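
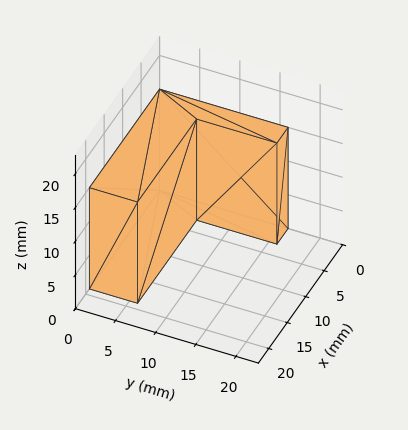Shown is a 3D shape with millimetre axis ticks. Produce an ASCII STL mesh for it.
Reading the render: the shape is an L-shaped prism: outer 19 × 16 mm, arm thicknesses ≈ 6 mm (horizontal) and 3 mm (vertical), extruded 15 mm in z (dimensions read to the nearest mm from the axis ticks). For the STL, each face is triangulated and given an outward normal.

solid part
  facet normal 0.0000 0.0000 -1.0000
    outer loop
      vertex 19.00 6.00 0.00
      vertex 19.00 0.00 0.00
      vertex 0.00 0.00 0.00
    endloop
  endfacet
  facet normal 0.0000 0.0000 -1.0000
    outer loop
      vertex 3.00 6.00 0.00
      vertex 19.00 6.00 0.00
      vertex 0.00 0.00 0.00
    endloop
  endfacet
  facet normal 0.0000 0.0000 -1.0000
    outer loop
      vertex 3.00 16.00 0.00
      vertex 3.00 6.00 0.00
      vertex 0.00 0.00 0.00
    endloop
  endfacet
  facet normal 0.0000 0.0000 -1.0000
    outer loop
      vertex 0.00 16.00 0.00
      vertex 3.00 16.00 0.00
      vertex 0.00 0.00 0.00
    endloop
  endfacet
  facet normal 0.0000 0.0000 1.0000
    outer loop
      vertex 0.00 0.00 15.00
      vertex 19.00 0.00 15.00
      vertex 19.00 6.00 15.00
    endloop
  endfacet
  facet normal 0.0000 0.0000 1.0000
    outer loop
      vertex 0.00 0.00 15.00
      vertex 19.00 6.00 15.00
      vertex 3.00 6.00 15.00
    endloop
  endfacet
  facet normal 0.0000 0.0000 1.0000
    outer loop
      vertex 0.00 0.00 15.00
      vertex 3.00 6.00 15.00
      vertex 3.00 16.00 15.00
    endloop
  endfacet
  facet normal 0.0000 0.0000 1.0000
    outer loop
      vertex 0.00 0.00 15.00
      vertex 3.00 16.00 15.00
      vertex 0.00 16.00 15.00
    endloop
  endfacet
  facet normal 0.0000 -1.0000 0.0000
    outer loop
      vertex 0.00 0.00 0.00
      vertex 19.00 0.00 0.00
      vertex 19.00 0.00 15.00
    endloop
  endfacet
  facet normal 0.0000 -1.0000 0.0000
    outer loop
      vertex 0.00 0.00 0.00
      vertex 19.00 0.00 15.00
      vertex 0.00 0.00 15.00
    endloop
  endfacet
  facet normal 1.0000 0.0000 0.0000
    outer loop
      vertex 19.00 0.00 0.00
      vertex 19.00 6.00 0.00
      vertex 19.00 6.00 15.00
    endloop
  endfacet
  facet normal 1.0000 0.0000 0.0000
    outer loop
      vertex 19.00 0.00 0.00
      vertex 19.00 6.00 15.00
      vertex 19.00 0.00 15.00
    endloop
  endfacet
  facet normal 0.0000 1.0000 0.0000
    outer loop
      vertex 19.00 6.00 0.00
      vertex 3.00 6.00 0.00
      vertex 3.00 6.00 15.00
    endloop
  endfacet
  facet normal 0.0000 1.0000 0.0000
    outer loop
      vertex 19.00 6.00 0.00
      vertex 3.00 6.00 15.00
      vertex 19.00 6.00 15.00
    endloop
  endfacet
  facet normal 1.0000 0.0000 0.0000
    outer loop
      vertex 3.00 6.00 0.00
      vertex 3.00 16.00 0.00
      vertex 3.00 16.00 15.00
    endloop
  endfacet
  facet normal 1.0000 0.0000 0.0000
    outer loop
      vertex 3.00 6.00 0.00
      vertex 3.00 16.00 15.00
      vertex 3.00 6.00 15.00
    endloop
  endfacet
  facet normal 0.0000 1.0000 0.0000
    outer loop
      vertex 3.00 16.00 0.00
      vertex 0.00 16.00 0.00
      vertex 0.00 16.00 15.00
    endloop
  endfacet
  facet normal 0.0000 1.0000 0.0000
    outer loop
      vertex 3.00 16.00 0.00
      vertex 0.00 16.00 15.00
      vertex 3.00 16.00 15.00
    endloop
  endfacet
  facet normal -1.0000 0.0000 0.0000
    outer loop
      vertex 0.00 16.00 0.00
      vertex 0.00 0.00 0.00
      vertex 0.00 0.00 15.00
    endloop
  endfacet
  facet normal -1.0000 0.0000 0.0000
    outer loop
      vertex 0.00 16.00 0.00
      vertex 0.00 0.00 15.00
      vertex 0.00 16.00 15.00
    endloop
  endfacet
endsolid part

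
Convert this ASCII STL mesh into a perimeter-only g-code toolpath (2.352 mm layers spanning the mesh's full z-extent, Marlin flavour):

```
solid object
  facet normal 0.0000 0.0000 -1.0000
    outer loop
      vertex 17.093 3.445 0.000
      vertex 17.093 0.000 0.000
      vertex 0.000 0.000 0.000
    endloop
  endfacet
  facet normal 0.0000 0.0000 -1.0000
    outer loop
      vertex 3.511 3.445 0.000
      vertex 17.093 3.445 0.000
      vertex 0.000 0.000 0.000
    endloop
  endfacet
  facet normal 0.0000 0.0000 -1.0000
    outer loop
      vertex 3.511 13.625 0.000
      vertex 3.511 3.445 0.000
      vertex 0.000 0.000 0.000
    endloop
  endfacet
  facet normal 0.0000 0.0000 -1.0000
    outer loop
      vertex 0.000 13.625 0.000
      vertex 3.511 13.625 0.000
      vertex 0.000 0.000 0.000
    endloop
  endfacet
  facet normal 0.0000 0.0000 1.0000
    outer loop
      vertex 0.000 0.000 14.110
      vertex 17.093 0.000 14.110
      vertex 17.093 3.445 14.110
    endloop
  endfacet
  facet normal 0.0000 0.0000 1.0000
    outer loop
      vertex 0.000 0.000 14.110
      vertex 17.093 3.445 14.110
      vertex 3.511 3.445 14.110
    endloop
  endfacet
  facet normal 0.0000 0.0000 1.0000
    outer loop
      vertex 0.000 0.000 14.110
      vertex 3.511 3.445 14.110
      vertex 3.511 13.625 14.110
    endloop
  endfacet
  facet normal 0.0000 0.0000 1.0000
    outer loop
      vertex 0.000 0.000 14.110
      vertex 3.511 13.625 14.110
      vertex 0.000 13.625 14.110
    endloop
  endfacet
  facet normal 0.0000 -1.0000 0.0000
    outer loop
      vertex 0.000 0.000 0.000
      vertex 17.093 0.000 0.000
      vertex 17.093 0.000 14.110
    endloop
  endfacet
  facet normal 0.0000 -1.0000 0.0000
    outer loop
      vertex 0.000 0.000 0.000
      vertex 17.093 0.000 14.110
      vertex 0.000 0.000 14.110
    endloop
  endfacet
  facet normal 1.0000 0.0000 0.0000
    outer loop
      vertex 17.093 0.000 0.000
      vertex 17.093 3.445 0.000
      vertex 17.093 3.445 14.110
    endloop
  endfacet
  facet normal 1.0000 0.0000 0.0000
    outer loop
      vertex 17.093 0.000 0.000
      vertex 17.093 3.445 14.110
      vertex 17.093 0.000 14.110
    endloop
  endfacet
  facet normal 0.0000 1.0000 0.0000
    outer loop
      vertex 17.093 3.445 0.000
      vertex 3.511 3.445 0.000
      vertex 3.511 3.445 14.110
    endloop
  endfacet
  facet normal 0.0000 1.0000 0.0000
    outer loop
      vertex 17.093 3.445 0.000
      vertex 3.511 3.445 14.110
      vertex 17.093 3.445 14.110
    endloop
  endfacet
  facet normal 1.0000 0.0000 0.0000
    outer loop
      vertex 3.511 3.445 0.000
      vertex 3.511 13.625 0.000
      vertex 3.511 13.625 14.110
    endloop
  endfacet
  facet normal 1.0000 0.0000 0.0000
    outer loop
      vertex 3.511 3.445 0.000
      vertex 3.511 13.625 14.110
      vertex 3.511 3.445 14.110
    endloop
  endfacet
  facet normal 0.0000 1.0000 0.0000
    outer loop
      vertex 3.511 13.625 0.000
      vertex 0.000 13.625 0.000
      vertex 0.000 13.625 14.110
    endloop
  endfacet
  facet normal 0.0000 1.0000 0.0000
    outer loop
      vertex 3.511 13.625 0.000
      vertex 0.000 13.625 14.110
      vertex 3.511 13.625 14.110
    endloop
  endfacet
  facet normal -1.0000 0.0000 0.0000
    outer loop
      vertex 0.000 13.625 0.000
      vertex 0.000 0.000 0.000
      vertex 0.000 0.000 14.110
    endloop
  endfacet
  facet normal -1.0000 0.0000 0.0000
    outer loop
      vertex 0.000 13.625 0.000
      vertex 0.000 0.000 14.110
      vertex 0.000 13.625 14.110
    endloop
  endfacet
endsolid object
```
; perimeter-only toolpath
G21 ; units = mm
G90 ; absolute positioning
G28 ; home
; layer 1
G0 Z2.352
G0 X0.000 Y0.000
G1 X17.093 Y0.000
G1 X17.093 Y3.445
G1 X3.511 Y3.445
G1 X3.511 Y13.625
G1 X0.000 Y13.625
G1 X0.000 Y0.000
; layer 2
G0 Z4.703
G0 X0.000 Y0.000
G1 X17.093 Y0.000
G1 X17.093 Y3.445
G1 X3.511 Y3.445
G1 X3.511 Y13.625
G1 X0.000 Y13.625
G1 X0.000 Y0.000
; layer 3
G0 Z7.055
G0 X0.000 Y0.000
G1 X17.093 Y0.000
G1 X17.093 Y3.445
G1 X3.511 Y3.445
G1 X3.511 Y13.625
G1 X0.000 Y13.625
G1 X0.000 Y0.000
; layer 4
G0 Z9.407
G0 X0.000 Y0.000
G1 X17.093 Y0.000
G1 X17.093 Y3.445
G1 X3.511 Y3.445
G1 X3.511 Y13.625
G1 X0.000 Y13.625
G1 X0.000 Y0.000
; layer 5
G0 Z11.758
G0 X0.000 Y0.000
G1 X17.093 Y0.000
G1 X17.093 Y3.445
G1 X3.511 Y3.445
G1 X3.511 Y13.625
G1 X0.000 Y13.625
G1 X0.000 Y0.000
; layer 6
G0 Z14.110
G0 X0.000 Y0.000
G1 X17.093 Y0.000
G1 X17.093 Y3.445
G1 X3.511 Y3.445
G1 X3.511 Y13.625
G1 X0.000 Y13.625
G1 X0.000 Y0.000
M2 ; end

The solid is an L-shaped prism: outer 17.1 × 13.6 mm, arm thicknesses ≈ 3.44 mm (horizontal) and 3.51 mm (vertical), extruded 14.1 mm in z. Slicing at Δz = 2.352 mm — 6 equal slices spanning the solid's height, so layer i sits at z = i·h/6 — gives 6 non-empty perimeters. Each is a 6-segment closed polygon; G0 lifts to the layer z and rapids to the start vertex, then G1 traces the edges.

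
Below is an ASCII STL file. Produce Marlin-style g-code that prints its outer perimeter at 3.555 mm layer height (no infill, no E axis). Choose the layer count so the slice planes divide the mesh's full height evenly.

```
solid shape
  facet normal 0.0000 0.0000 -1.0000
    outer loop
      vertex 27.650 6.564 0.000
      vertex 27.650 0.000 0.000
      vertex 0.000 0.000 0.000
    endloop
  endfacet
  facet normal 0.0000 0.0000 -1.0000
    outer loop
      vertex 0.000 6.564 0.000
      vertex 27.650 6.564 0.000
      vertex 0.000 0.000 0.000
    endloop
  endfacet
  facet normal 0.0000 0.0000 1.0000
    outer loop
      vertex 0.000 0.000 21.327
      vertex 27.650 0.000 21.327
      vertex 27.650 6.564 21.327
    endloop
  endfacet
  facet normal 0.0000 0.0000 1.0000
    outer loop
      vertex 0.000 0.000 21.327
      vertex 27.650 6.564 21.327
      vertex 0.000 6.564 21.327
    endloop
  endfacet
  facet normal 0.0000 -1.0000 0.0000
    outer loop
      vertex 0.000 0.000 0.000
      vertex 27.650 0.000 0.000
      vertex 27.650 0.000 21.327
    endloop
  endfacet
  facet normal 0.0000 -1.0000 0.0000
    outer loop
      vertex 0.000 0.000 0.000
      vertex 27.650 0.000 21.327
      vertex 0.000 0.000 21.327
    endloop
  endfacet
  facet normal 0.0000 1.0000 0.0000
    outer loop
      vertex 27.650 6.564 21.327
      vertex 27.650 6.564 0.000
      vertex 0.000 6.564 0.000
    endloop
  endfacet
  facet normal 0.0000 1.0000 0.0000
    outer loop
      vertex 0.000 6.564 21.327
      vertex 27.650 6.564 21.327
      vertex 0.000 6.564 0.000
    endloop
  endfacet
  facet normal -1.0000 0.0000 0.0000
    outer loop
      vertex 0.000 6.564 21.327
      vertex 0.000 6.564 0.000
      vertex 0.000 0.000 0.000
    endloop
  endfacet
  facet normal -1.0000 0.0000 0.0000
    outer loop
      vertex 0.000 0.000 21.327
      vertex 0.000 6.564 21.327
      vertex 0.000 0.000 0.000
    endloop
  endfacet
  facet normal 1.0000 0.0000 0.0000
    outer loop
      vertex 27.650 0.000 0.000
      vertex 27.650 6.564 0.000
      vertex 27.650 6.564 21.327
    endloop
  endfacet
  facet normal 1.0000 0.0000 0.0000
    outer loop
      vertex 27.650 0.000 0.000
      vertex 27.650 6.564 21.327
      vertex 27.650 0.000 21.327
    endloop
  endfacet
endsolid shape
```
; perimeter-only toolpath
G21 ; units = mm
G90 ; absolute positioning
G28 ; home
; layer 1
G0 Z3.555
G0 X0.000 Y0.000
G1 X27.650 Y0.000
G1 X27.650 Y6.564
G1 X0.000 Y6.564
G1 X0.000 Y0.000
; layer 2
G0 Z7.109
G0 X0.000 Y0.000
G1 X27.650 Y0.000
G1 X27.650 Y6.564
G1 X0.000 Y6.564
G1 X0.000 Y0.000
; layer 3
G0 Z10.664
G0 X0.000 Y0.000
G1 X27.650 Y0.000
G1 X27.650 Y6.564
G1 X0.000 Y6.564
G1 X0.000 Y0.000
; layer 4
G0 Z14.218
G0 X0.000 Y0.000
G1 X27.650 Y0.000
G1 X27.650 Y6.564
G1 X0.000 Y6.564
G1 X0.000 Y0.000
; layer 5
G0 Z17.773
G0 X0.000 Y0.000
G1 X27.650 Y0.000
G1 X27.650 Y6.564
G1 X0.000 Y6.564
G1 X0.000 Y0.000
; layer 6
G0 Z21.327
G0 X0.000 Y0.000
G1 X27.650 Y0.000
G1 X27.650 Y6.564
G1 X0.000 Y6.564
G1 X0.000 Y0.000
M2 ; end

The solid is a rectangular box, roughly 27.6 × 6.56 mm footprint and 21.3 mm tall. Slicing at Δz = 3.555 mm — 6 equal slices spanning the solid's height, so layer i sits at z = i·h/6 — gives 6 non-empty perimeters. Each is a 4-segment closed polygon; G0 lifts to the layer z and rapids to the start vertex, then G1 traces the edges.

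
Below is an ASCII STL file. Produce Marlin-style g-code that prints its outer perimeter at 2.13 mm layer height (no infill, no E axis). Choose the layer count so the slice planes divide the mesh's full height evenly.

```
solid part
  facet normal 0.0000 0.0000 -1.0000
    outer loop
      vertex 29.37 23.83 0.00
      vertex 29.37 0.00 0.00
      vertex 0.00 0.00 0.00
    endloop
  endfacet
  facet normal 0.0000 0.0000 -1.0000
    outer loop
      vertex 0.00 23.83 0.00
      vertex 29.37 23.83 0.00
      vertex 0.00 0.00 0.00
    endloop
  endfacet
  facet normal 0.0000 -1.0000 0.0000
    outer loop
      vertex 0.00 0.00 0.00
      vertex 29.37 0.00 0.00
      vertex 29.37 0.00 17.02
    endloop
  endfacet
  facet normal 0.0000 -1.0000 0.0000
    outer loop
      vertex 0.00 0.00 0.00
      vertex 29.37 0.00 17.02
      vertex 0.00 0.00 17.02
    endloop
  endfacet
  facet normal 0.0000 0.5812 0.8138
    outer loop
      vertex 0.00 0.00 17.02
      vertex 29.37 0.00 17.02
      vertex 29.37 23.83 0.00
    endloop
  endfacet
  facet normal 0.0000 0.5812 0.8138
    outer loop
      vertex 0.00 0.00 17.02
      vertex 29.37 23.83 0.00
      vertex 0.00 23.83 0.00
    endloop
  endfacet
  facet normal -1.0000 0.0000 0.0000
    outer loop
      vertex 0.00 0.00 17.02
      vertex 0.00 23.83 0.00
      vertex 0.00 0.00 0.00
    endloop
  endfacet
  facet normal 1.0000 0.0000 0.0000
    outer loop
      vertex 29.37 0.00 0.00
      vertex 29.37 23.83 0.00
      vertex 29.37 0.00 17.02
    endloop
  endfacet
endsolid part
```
; perimeter-only toolpath
G21 ; units = mm
G90 ; absolute positioning
G28 ; home
; layer 1
G0 Z2.13
G0 X0.00 Y0.00
G1 X29.37 Y0.00
G1 X29.37 Y20.85
G1 X0.00 Y20.85
G1 X0.00 Y0.00
; layer 2
G0 Z4.25
G0 X0.00 Y0.00
G1 X29.37 Y0.00
G1 X29.37 Y17.87
G1 X0.00 Y17.87
G1 X0.00 Y0.00
; layer 3
G0 Z6.38
G0 X0.00 Y0.00
G1 X29.37 Y0.00
G1 X29.37 Y14.89
G1 X0.00 Y14.89
G1 X0.00 Y0.00
; layer 4
G0 Z8.51
G0 X0.00 Y0.00
G1 X29.37 Y0.00
G1 X29.37 Y11.91
G1 X0.00 Y11.91
G1 X0.00 Y0.00
; layer 5
G0 Z10.64
G0 X0.00 Y0.00
G1 X29.37 Y0.00
G1 X29.37 Y8.94
G1 X0.00 Y8.94
G1 X0.00 Y0.00
; layer 6
G0 Z12.77
G0 X0.00 Y0.00
G1 X29.37 Y0.00
G1 X29.37 Y5.96
G1 X0.00 Y5.96
G1 X0.00 Y0.00
; layer 7
G0 Z14.89
G0 X0.00 Y0.00
G1 X29.37 Y0.00
G1 X29.37 Y2.98
G1 X0.00 Y2.98
G1 X0.00 Y0.00
M2 ; end

The solid is a wedge (ramp): 29.4 × 23.8 mm base, rising to 17 mm along the y=0 edge and sloping linearly to z=0 at y=23.8. Slicing at Δz = 2.13 mm — 8 equal slices spanning the solid's height, so layer i sits at z = i·h/8 — gives 7 non-empty perimeters. Each is a 4-segment closed polygon; G0 lifts to the layer z and rapids to the start vertex, then G1 traces the edges. The cross-section shrinks linearly with z (the slice at the apex is degenerate and omitted).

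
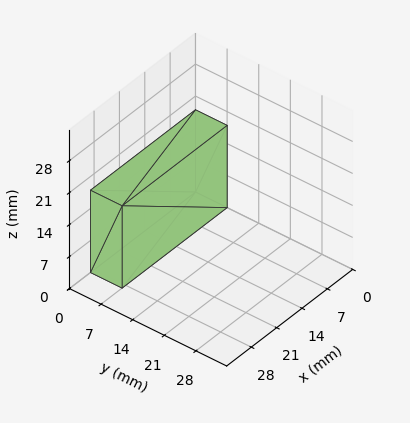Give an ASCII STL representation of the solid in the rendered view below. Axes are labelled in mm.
Reading the render: the shape is a rectangular box, roughly 29 × 7 mm footprint and 18 mm tall (dimensions read to the nearest mm from the axis ticks). For the STL, each face is triangulated and given an outward normal.

solid part
  facet normal 0.0000 0.0000 -1.0000
    outer loop
      vertex 29.0 7.0 0.0
      vertex 29.0 0.0 0.0
      vertex 0.0 0.0 0.0
    endloop
  endfacet
  facet normal 0.0000 0.0000 -1.0000
    outer loop
      vertex 0.0 7.0 0.0
      vertex 29.0 7.0 0.0
      vertex 0.0 0.0 0.0
    endloop
  endfacet
  facet normal 0.0000 0.0000 1.0000
    outer loop
      vertex 0.0 0.0 18.0
      vertex 29.0 0.0 18.0
      vertex 29.0 7.0 18.0
    endloop
  endfacet
  facet normal 0.0000 0.0000 1.0000
    outer loop
      vertex 0.0 0.0 18.0
      vertex 29.0 7.0 18.0
      vertex 0.0 7.0 18.0
    endloop
  endfacet
  facet normal 0.0000 -1.0000 0.0000
    outer loop
      vertex 0.0 0.0 0.0
      vertex 29.0 0.0 0.0
      vertex 29.0 0.0 18.0
    endloop
  endfacet
  facet normal 0.0000 -1.0000 0.0000
    outer loop
      vertex 0.0 0.0 0.0
      vertex 29.0 0.0 18.0
      vertex 0.0 0.0 18.0
    endloop
  endfacet
  facet normal 0.0000 1.0000 0.0000
    outer loop
      vertex 29.0 7.0 18.0
      vertex 29.0 7.0 0.0
      vertex 0.0 7.0 0.0
    endloop
  endfacet
  facet normal 0.0000 1.0000 0.0000
    outer loop
      vertex 0.0 7.0 18.0
      vertex 29.0 7.0 18.0
      vertex 0.0 7.0 0.0
    endloop
  endfacet
  facet normal -1.0000 0.0000 0.0000
    outer loop
      vertex 0.0 7.0 18.0
      vertex 0.0 7.0 0.0
      vertex 0.0 0.0 0.0
    endloop
  endfacet
  facet normal -1.0000 0.0000 0.0000
    outer loop
      vertex 0.0 0.0 18.0
      vertex 0.0 7.0 18.0
      vertex 0.0 0.0 0.0
    endloop
  endfacet
  facet normal 1.0000 0.0000 0.0000
    outer loop
      vertex 29.0 0.0 0.0
      vertex 29.0 7.0 0.0
      vertex 29.0 7.0 18.0
    endloop
  endfacet
  facet normal 1.0000 0.0000 0.0000
    outer loop
      vertex 29.0 0.0 0.0
      vertex 29.0 7.0 18.0
      vertex 29.0 0.0 18.0
    endloop
  endfacet
endsolid part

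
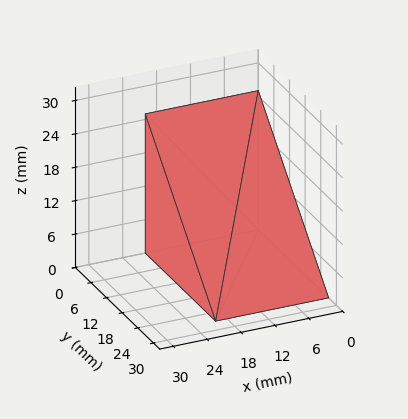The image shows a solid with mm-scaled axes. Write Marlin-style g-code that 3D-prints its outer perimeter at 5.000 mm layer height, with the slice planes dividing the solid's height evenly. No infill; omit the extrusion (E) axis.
Reading the render: the shape is a wedge (ramp): 20 × 27 mm base, rising to 25 mm along the y=0 edge and sloping linearly to z=0 at y=27 (dimensions read to the nearest mm from the axis ticks). For the g-code, the solid's height is divided into equal slices at the stated Δz and each level perimeter traced with G1 moves after a G0 lift.

; perimeter-only toolpath
G21 ; units = mm
G90 ; absolute positioning
G28 ; home
; layer 1
G0 Z5.000
G0 X0.000 Y0.000
G1 X20.000 Y0.000
G1 X20.000 Y21.600
G1 X0.000 Y21.600
G1 X0.000 Y0.000
; layer 2
G0 Z10.000
G0 X0.000 Y0.000
G1 X20.000 Y0.000
G1 X20.000 Y16.200
G1 X0.000 Y16.200
G1 X0.000 Y0.000
; layer 3
G0 Z15.000
G0 X0.000 Y0.000
G1 X20.000 Y0.000
G1 X20.000 Y10.800
G1 X0.000 Y10.800
G1 X0.000 Y0.000
; layer 4
G0 Z20.000
G0 X0.000 Y0.000
G1 X20.000 Y0.000
G1 X20.000 Y5.400
G1 X0.000 Y5.400
G1 X0.000 Y0.000
M2 ; end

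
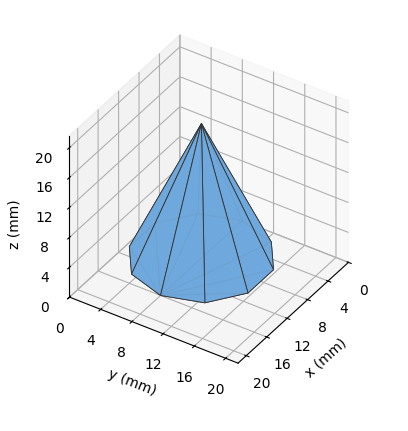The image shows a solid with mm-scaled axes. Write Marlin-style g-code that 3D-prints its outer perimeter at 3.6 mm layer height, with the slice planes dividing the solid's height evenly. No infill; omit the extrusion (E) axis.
Reading the render: the shape is a regular 10-sided pyramid, base circumscribed radius ≈ 8 mm, apex at z ≈ 18 mm (dimensions read to the nearest mm from the axis ticks). For the g-code, the solid's height is divided into equal slices at the stated Δz and each level perimeter traced with G1 moves after a G0 lift.

; perimeter-only toolpath
G21 ; units = mm
G90 ; absolute positioning
G28 ; home
; layer 1
G0 Z3.6
G0 X14.4 Y8.0
G1 X13.2 Y11.8
G1 X10.0 Y14.1
G1 X6.0 Y14.1
G1 X2.8 Y11.8
G1 X1.6 Y8.0
G1 X2.8 Y4.2
G1 X6.0 Y1.9
G1 X10.0 Y1.9
G1 X13.2 Y4.2
G1 X14.4 Y8.0
; layer 2
G0 Z7.2
G0 X12.8 Y8.0
G1 X11.9 Y10.8
G1 X9.5 Y12.6
G1 X6.5 Y12.6
G1 X4.1 Y10.8
G1 X3.2 Y8.0
G1 X4.1 Y5.2
G1 X6.5 Y3.4
G1 X9.5 Y3.4
G1 X11.9 Y5.2
G1 X12.8 Y8.0
; layer 3
G0 Z10.8
G0 X11.2 Y8.0
G1 X10.6 Y9.9
G1 X9.0 Y11.0
G1 X7.0 Y11.0
G1 X5.4 Y9.9
G1 X4.8 Y8.0
G1 X5.4 Y6.1
G1 X7.0 Y5.0
G1 X9.0 Y5.0
G1 X10.6 Y6.1
G1 X11.2 Y8.0
; layer 4
G0 Z14.4
G0 X9.6 Y8.0
G1 X9.3 Y8.9
G1 X8.5 Y9.5
G1 X7.5 Y9.5
G1 X6.7 Y8.9
G1 X6.4 Y8.0
G1 X6.7 Y7.1
G1 X7.5 Y6.5
G1 X8.5 Y6.5
G1 X9.3 Y7.1
G1 X9.6 Y8.0
M2 ; end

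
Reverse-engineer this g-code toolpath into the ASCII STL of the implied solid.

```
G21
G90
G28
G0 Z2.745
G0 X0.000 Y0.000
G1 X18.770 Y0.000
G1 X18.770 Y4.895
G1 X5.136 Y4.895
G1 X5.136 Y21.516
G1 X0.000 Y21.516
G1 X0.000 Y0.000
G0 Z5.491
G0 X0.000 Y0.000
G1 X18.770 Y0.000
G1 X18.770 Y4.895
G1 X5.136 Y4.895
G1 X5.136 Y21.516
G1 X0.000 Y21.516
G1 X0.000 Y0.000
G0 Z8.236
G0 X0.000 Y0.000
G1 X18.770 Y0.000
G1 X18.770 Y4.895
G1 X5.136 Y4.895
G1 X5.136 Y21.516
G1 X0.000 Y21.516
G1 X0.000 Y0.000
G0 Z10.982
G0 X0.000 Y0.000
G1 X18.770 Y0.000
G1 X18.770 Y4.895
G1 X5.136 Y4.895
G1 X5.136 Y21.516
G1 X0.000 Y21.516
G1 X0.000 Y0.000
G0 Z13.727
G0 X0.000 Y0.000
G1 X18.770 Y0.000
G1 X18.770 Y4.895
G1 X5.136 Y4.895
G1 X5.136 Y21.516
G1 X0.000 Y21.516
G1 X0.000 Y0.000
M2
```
solid part
  facet normal 0.0000 0.0000 -1.0000
    outer loop
      vertex 18.770 4.895 0.000
      vertex 18.770 0.000 0.000
      vertex 0.000 0.000 0.000
    endloop
  endfacet
  facet normal 0.0000 0.0000 -1.0000
    outer loop
      vertex 5.136 4.895 0.000
      vertex 18.770 4.895 0.000
      vertex 0.000 0.000 0.000
    endloop
  endfacet
  facet normal 0.0000 0.0000 -1.0000
    outer loop
      vertex 5.136 21.516 0.000
      vertex 5.136 4.895 0.000
      vertex 0.000 0.000 0.000
    endloop
  endfacet
  facet normal 0.0000 0.0000 -1.0000
    outer loop
      vertex 0.000 21.516 0.000
      vertex 5.136 21.516 0.000
      vertex 0.000 0.000 0.000
    endloop
  endfacet
  facet normal 0.0000 0.0000 1.0000
    outer loop
      vertex 0.000 0.000 13.727
      vertex 18.770 0.000 13.727
      vertex 18.770 4.895 13.727
    endloop
  endfacet
  facet normal 0.0000 0.0000 1.0000
    outer loop
      vertex 0.000 0.000 13.727
      vertex 18.770 4.895 13.727
      vertex 5.136 4.895 13.727
    endloop
  endfacet
  facet normal 0.0000 0.0000 1.0000
    outer loop
      vertex 0.000 0.000 13.727
      vertex 5.136 4.895 13.727
      vertex 5.136 21.516 13.727
    endloop
  endfacet
  facet normal 0.0000 0.0000 1.0000
    outer loop
      vertex 0.000 0.000 13.727
      vertex 5.136 21.516 13.727
      vertex 0.000 21.516 13.727
    endloop
  endfacet
  facet normal 0.0000 -1.0000 0.0000
    outer loop
      vertex 0.000 0.000 0.000
      vertex 18.770 0.000 0.000
      vertex 18.770 0.000 13.727
    endloop
  endfacet
  facet normal 0.0000 -1.0000 0.0000
    outer loop
      vertex 0.000 0.000 0.000
      vertex 18.770 0.000 13.727
      vertex 0.000 0.000 13.727
    endloop
  endfacet
  facet normal 1.0000 0.0000 0.0000
    outer loop
      vertex 18.770 0.000 0.000
      vertex 18.770 4.895 0.000
      vertex 18.770 4.895 13.727
    endloop
  endfacet
  facet normal 1.0000 0.0000 0.0000
    outer loop
      vertex 18.770 0.000 0.000
      vertex 18.770 4.895 13.727
      vertex 18.770 0.000 13.727
    endloop
  endfacet
  facet normal 0.0000 1.0000 0.0000
    outer loop
      vertex 18.770 4.895 0.000
      vertex 5.136 4.895 0.000
      vertex 5.136 4.895 13.727
    endloop
  endfacet
  facet normal 0.0000 1.0000 0.0000
    outer loop
      vertex 18.770 4.895 0.000
      vertex 5.136 4.895 13.727
      vertex 18.770 4.895 13.727
    endloop
  endfacet
  facet normal 1.0000 0.0000 0.0000
    outer loop
      vertex 5.136 4.895 0.000
      vertex 5.136 21.516 0.000
      vertex 5.136 21.516 13.727
    endloop
  endfacet
  facet normal 1.0000 0.0000 0.0000
    outer loop
      vertex 5.136 4.895 0.000
      vertex 5.136 21.516 13.727
      vertex 5.136 4.895 13.727
    endloop
  endfacet
  facet normal 0.0000 1.0000 0.0000
    outer loop
      vertex 5.136 21.516 0.000
      vertex 0.000 21.516 0.000
      vertex 0.000 21.516 13.727
    endloop
  endfacet
  facet normal 0.0000 1.0000 0.0000
    outer loop
      vertex 5.136 21.516 0.000
      vertex 0.000 21.516 13.727
      vertex 5.136 21.516 13.727
    endloop
  endfacet
  facet normal -1.0000 0.0000 0.0000
    outer loop
      vertex 0.000 21.516 0.000
      vertex 0.000 0.000 0.000
      vertex 0.000 0.000 13.727
    endloop
  endfacet
  facet normal -1.0000 0.0000 0.0000
    outer loop
      vertex 0.000 21.516 0.000
      vertex 0.000 0.000 13.727
      vertex 0.000 21.516 13.727
    endloop
  endfacet
endsolid part

The G0 Z moves step by Δz≈2.745 mm. Every layer's G1 loop is the same polygon, so the solid is a straight extrusion of it from z=0 to z≈13.7. Closing with flat bottom and top caps and triangulating gives 20 facets — an L-shaped prism: outer 18.8 × 21.5 mm, arm thicknesses ≈ 4.89 mm (horizontal) and 5.14 mm (vertical), extruded 13.7 mm in z.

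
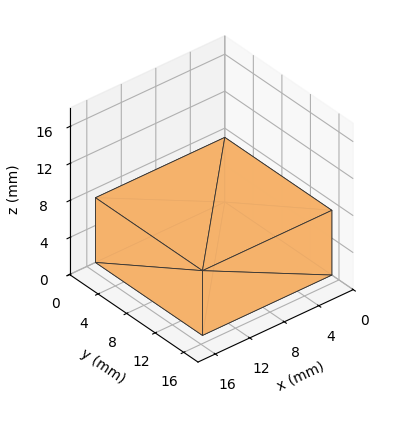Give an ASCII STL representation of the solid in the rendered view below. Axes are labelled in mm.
Reading the render: the shape is a rectangular box, roughly 15 × 15 mm footprint and 7 mm tall (dimensions read to the nearest mm from the axis ticks). For the STL, each face is triangulated and given an outward normal.

solid part
  facet normal 0.0000 0.0000 -1.0000
    outer loop
      vertex 15.00 15.00 0.00
      vertex 15.00 0.00 0.00
      vertex 0.00 0.00 0.00
    endloop
  endfacet
  facet normal 0.0000 0.0000 -1.0000
    outer loop
      vertex 0.00 15.00 0.00
      vertex 15.00 15.00 0.00
      vertex 0.00 0.00 0.00
    endloop
  endfacet
  facet normal 0.0000 0.0000 1.0000
    outer loop
      vertex 0.00 0.00 7.00
      vertex 15.00 0.00 7.00
      vertex 15.00 15.00 7.00
    endloop
  endfacet
  facet normal 0.0000 0.0000 1.0000
    outer loop
      vertex 0.00 0.00 7.00
      vertex 15.00 15.00 7.00
      vertex 0.00 15.00 7.00
    endloop
  endfacet
  facet normal 0.0000 -1.0000 0.0000
    outer loop
      vertex 0.00 0.00 0.00
      vertex 15.00 0.00 0.00
      vertex 15.00 0.00 7.00
    endloop
  endfacet
  facet normal 0.0000 -1.0000 0.0000
    outer loop
      vertex 0.00 0.00 0.00
      vertex 15.00 0.00 7.00
      vertex 0.00 0.00 7.00
    endloop
  endfacet
  facet normal 0.0000 1.0000 0.0000
    outer loop
      vertex 15.00 15.00 7.00
      vertex 15.00 15.00 0.00
      vertex 0.00 15.00 0.00
    endloop
  endfacet
  facet normal 0.0000 1.0000 0.0000
    outer loop
      vertex 0.00 15.00 7.00
      vertex 15.00 15.00 7.00
      vertex 0.00 15.00 0.00
    endloop
  endfacet
  facet normal -1.0000 0.0000 0.0000
    outer loop
      vertex 0.00 15.00 7.00
      vertex 0.00 15.00 0.00
      vertex 0.00 0.00 0.00
    endloop
  endfacet
  facet normal -1.0000 0.0000 0.0000
    outer loop
      vertex 0.00 0.00 7.00
      vertex 0.00 15.00 7.00
      vertex 0.00 0.00 0.00
    endloop
  endfacet
  facet normal 1.0000 0.0000 0.0000
    outer loop
      vertex 15.00 0.00 0.00
      vertex 15.00 15.00 0.00
      vertex 15.00 15.00 7.00
    endloop
  endfacet
  facet normal 1.0000 0.0000 0.0000
    outer loop
      vertex 15.00 0.00 0.00
      vertex 15.00 15.00 7.00
      vertex 15.00 0.00 7.00
    endloop
  endfacet
endsolid part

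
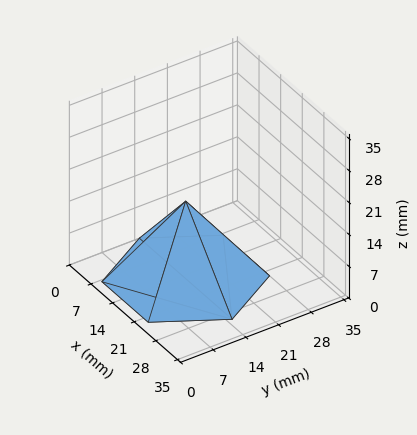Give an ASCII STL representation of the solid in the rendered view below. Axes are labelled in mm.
Reading the render: the shape is a regular 6-sided pyramid, base circumscribed radius ≈ 15 mm, apex at z ≈ 17 mm (dimensions read to the nearest mm from the axis ticks). For the STL, each face is triangulated and given an outward normal.

solid part
  facet normal 0.0000 0.0000 -1.0000
    outer loop
      vertex 7.50 27.99 0.00
      vertex 22.50 27.99 0.00
      vertex 30.00 15.00 0.00
    endloop
  endfacet
  facet normal 0.0000 0.0000 -1.0000
    outer loop
      vertex 0.00 15.00 0.00
      vertex 7.50 27.99 0.00
      vertex 30.00 15.00 0.00
    endloop
  endfacet
  facet normal 0.0000 0.0000 -1.0000
    outer loop
      vertex 7.50 2.01 0.00
      vertex 0.00 15.00 0.00
      vertex 30.00 15.00 0.00
    endloop
  endfacet
  facet normal 0.0000 0.0000 -1.0000
    outer loop
      vertex 22.50 2.01 0.00
      vertex 7.50 2.01 0.00
      vertex 30.00 15.00 0.00
    endloop
  endfacet
  facet normal 0.6881 0.3973 0.6072
    outer loop
      vertex 30.00 15.00 0.00
      vertex 22.50 27.99 0.00
      vertex 15.00 15.00 17.00
    endloop
  endfacet
  facet normal 0.0000 0.7946 0.6072
    outer loop
      vertex 22.50 27.99 0.00
      vertex 7.50 27.99 0.00
      vertex 15.00 15.00 17.00
    endloop
  endfacet
  facet normal -0.6881 0.3973 0.6072
    outer loop
      vertex 7.50 27.99 0.00
      vertex 0.00 15.00 0.00
      vertex 15.00 15.00 17.00
    endloop
  endfacet
  facet normal -0.6881 -0.3973 0.6072
    outer loop
      vertex 0.00 15.00 0.00
      vertex 7.50 2.01 0.00
      vertex 15.00 15.00 17.00
    endloop
  endfacet
  facet normal 0.0000 -0.7946 0.6072
    outer loop
      vertex 7.50 2.01 0.00
      vertex 22.50 2.01 0.00
      vertex 15.00 15.00 17.00
    endloop
  endfacet
  facet normal 0.6881 -0.3973 0.6072
    outer loop
      vertex 22.50 2.01 0.00
      vertex 30.00 15.00 0.00
      vertex 15.00 15.00 17.00
    endloop
  endfacet
endsolid part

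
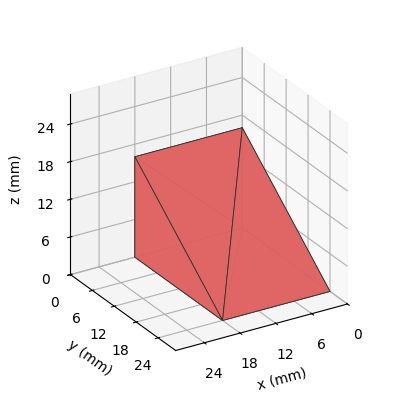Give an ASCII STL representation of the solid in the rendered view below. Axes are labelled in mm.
Reading the render: the shape is a wedge (ramp): 18 × 24 mm base, rising to 16 mm along the y=0 edge and sloping linearly to z=0 at y=24 (dimensions read to the nearest mm from the axis ticks). For the STL, each face is triangulated and given an outward normal.

solid part
  facet normal 0.0000 0.0000 -1.0000
    outer loop
      vertex 18.00 24.00 0.00
      vertex 18.00 0.00 0.00
      vertex 0.00 0.00 0.00
    endloop
  endfacet
  facet normal 0.0000 0.0000 -1.0000
    outer loop
      vertex 0.00 24.00 0.00
      vertex 18.00 24.00 0.00
      vertex 0.00 0.00 0.00
    endloop
  endfacet
  facet normal 0.0000 -1.0000 0.0000
    outer loop
      vertex 0.00 0.00 0.00
      vertex 18.00 0.00 0.00
      vertex 18.00 0.00 16.00
    endloop
  endfacet
  facet normal 0.0000 -1.0000 0.0000
    outer loop
      vertex 0.00 0.00 0.00
      vertex 18.00 0.00 16.00
      vertex 0.00 0.00 16.00
    endloop
  endfacet
  facet normal 0.0000 0.5547 0.8321
    outer loop
      vertex 0.00 0.00 16.00
      vertex 18.00 0.00 16.00
      vertex 18.00 24.00 0.00
    endloop
  endfacet
  facet normal 0.0000 0.5547 0.8321
    outer loop
      vertex 0.00 0.00 16.00
      vertex 18.00 24.00 0.00
      vertex 0.00 24.00 0.00
    endloop
  endfacet
  facet normal -1.0000 0.0000 0.0000
    outer loop
      vertex 0.00 0.00 16.00
      vertex 0.00 24.00 0.00
      vertex 0.00 0.00 0.00
    endloop
  endfacet
  facet normal 1.0000 0.0000 0.0000
    outer loop
      vertex 18.00 0.00 0.00
      vertex 18.00 24.00 0.00
      vertex 18.00 0.00 16.00
    endloop
  endfacet
endsolid part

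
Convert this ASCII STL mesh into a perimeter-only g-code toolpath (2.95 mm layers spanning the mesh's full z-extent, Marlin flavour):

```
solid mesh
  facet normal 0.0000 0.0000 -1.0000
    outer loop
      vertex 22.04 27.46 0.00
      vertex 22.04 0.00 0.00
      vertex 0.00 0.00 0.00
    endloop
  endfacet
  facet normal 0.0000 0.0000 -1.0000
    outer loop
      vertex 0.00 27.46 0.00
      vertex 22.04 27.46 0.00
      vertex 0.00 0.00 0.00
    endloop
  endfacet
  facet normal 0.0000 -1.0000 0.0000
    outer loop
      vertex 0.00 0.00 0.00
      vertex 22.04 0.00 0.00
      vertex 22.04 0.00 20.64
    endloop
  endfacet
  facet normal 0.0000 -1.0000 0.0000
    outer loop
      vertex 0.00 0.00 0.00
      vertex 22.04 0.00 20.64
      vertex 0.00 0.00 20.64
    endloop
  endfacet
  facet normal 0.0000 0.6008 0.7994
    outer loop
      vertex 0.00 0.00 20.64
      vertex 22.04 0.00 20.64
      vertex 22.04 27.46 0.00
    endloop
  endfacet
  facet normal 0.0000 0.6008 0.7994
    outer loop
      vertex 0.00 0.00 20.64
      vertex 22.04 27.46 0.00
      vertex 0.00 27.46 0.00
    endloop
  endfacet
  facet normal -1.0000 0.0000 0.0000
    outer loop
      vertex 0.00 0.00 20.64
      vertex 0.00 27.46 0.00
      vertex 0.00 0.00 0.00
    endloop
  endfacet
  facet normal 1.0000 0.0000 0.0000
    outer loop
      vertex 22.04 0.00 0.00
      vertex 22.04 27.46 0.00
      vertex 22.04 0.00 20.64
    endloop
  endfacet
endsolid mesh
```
; perimeter-only toolpath
G21 ; units = mm
G90 ; absolute positioning
G28 ; home
; layer 1
G0 Z2.95
G0 X0.00 Y0.00
G1 X22.04 Y0.00
G1 X22.04 Y23.54
G1 X0.00 Y23.54
G1 X0.00 Y0.00
; layer 2
G0 Z5.90
G0 X0.00 Y0.00
G1 X22.04 Y0.00
G1 X22.04 Y19.61
G1 X0.00 Y19.61
G1 X0.00 Y0.00
; layer 3
G0 Z8.85
G0 X0.00 Y0.00
G1 X22.04 Y0.00
G1 X22.04 Y15.69
G1 X0.00 Y15.69
G1 X0.00 Y0.00
; layer 4
G0 Z11.79
G0 X0.00 Y0.00
G1 X22.04 Y0.00
G1 X22.04 Y11.77
G1 X0.00 Y11.77
G1 X0.00 Y0.00
; layer 5
G0 Z14.74
G0 X0.00 Y0.00
G1 X22.04 Y0.00
G1 X22.04 Y7.85
G1 X0.00 Y7.85
G1 X0.00 Y0.00
; layer 6
G0 Z17.69
G0 X0.00 Y0.00
G1 X22.04 Y0.00
G1 X22.04 Y3.92
G1 X0.00 Y3.92
G1 X0.00 Y0.00
M2 ; end

The solid is a wedge (ramp): 22 × 27.5 mm base, rising to 20.6 mm along the y=0 edge and sloping linearly to z=0 at y=27.5. Slicing at Δz = 2.95 mm — 7 equal slices spanning the solid's height, so layer i sits at z = i·h/7 — gives 6 non-empty perimeters. Each is a 4-segment closed polygon; G0 lifts to the layer z and rapids to the start vertex, then G1 traces the edges. The cross-section shrinks linearly with z (the slice at the apex is degenerate and omitted).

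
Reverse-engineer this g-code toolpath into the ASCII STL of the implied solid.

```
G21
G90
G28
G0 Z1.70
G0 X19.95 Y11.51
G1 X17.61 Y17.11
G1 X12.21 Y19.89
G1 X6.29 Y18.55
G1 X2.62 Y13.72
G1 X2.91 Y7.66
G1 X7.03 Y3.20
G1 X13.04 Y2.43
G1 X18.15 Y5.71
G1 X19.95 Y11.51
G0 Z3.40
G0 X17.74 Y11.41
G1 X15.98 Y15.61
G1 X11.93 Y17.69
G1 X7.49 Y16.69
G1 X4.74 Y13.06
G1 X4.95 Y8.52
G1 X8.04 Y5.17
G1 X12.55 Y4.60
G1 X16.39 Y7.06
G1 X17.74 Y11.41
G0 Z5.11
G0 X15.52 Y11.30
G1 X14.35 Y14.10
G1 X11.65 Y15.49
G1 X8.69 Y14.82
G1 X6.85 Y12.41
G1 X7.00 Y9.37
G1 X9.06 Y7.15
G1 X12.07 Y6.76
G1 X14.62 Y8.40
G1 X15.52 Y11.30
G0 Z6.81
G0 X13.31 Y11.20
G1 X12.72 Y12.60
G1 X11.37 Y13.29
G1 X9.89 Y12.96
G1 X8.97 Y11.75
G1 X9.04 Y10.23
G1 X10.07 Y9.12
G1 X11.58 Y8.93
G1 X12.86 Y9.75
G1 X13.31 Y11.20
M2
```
solid part
  facet normal 0.0000 0.0000 -1.0000
    outer loop
      vertex 12.49 22.09 0.00
      vertex 19.24 18.62 0.00
      vertex 22.17 11.62 0.00
    endloop
  endfacet
  facet normal 0.0000 0.0000 -1.0000
    outer loop
      vertex 5.09 20.42 0.00
      vertex 12.49 22.09 0.00
      vertex 22.17 11.62 0.00
    endloop
  endfacet
  facet normal 0.0000 0.0000 -1.0000
    outer loop
      vertex 0.50 14.38 0.00
      vertex 5.09 20.42 0.00
      vertex 22.17 11.62 0.00
    endloop
  endfacet
  facet normal 0.0000 0.0000 -1.0000
    outer loop
      vertex 0.86 6.80 0.00
      vertex 0.50 14.38 0.00
      vertex 22.17 11.62 0.00
    endloop
  endfacet
  facet normal 0.0000 0.0000 -1.0000
    outer loop
      vertex 6.01 1.23 0.00
      vertex 0.86 6.80 0.00
      vertex 22.17 11.62 0.00
    endloop
  endfacet
  facet normal 0.0000 0.0000 -1.0000
    outer loop
      vertex 13.53 0.27 0.00
      vertex 6.01 1.23 0.00
      vertex 22.17 11.62 0.00
    endloop
  endfacet
  facet normal 0.0000 0.0000 -1.0000
    outer loop
      vertex 19.92 4.37 0.00
      vertex 13.53 0.27 0.00
      vertex 22.17 11.62 0.00
    endloop
  endfacet
  facet normal 0.5833 0.2442 0.7747
    outer loop
      vertex 22.17 11.62 0.00
      vertex 19.24 18.62 0.00
      vertex 11.09 11.09 8.51
    endloop
  endfacet
  facet normal 0.2891 0.5625 0.7746
    outer loop
      vertex 19.24 18.62 0.00
      vertex 12.49 22.09 0.00
      vertex 11.09 11.09 8.51
    endloop
  endfacet
  facet normal -0.1392 0.6170 0.7746
    outer loop
      vertex 12.49 22.09 0.00
      vertex 5.09 20.42 0.00
      vertex 11.09 11.09 8.51
    endloop
  endfacet
  facet normal -0.5036 0.3827 0.7746
    outer loop
      vertex 5.09 20.42 0.00
      vertex 0.50 14.38 0.00
      vertex 11.09 11.09 8.51
    endloop
  endfacet
  facet normal -0.6318 -0.0300 0.7746
    outer loop
      vertex 0.50 14.38 0.00
      vertex 0.86 6.80 0.00
      vertex 11.09 11.09 8.51
    endloop
  endfacet
  facet normal -0.4643 -0.4293 0.7746
    outer loop
      vertex 0.86 6.80 0.00
      vertex 6.01 1.23 0.00
      vertex 11.09 11.09 8.51
    endloop
  endfacet
  facet normal -0.0801 -0.6273 0.7746
    outer loop
      vertex 6.01 1.23 0.00
      vertex 13.53 0.27 0.00
      vertex 11.09 11.09 8.51
    endloop
  endfacet
  facet normal 0.3415 -0.5323 0.7746
    outer loop
      vertex 13.53 0.27 0.00
      vertex 19.92 4.37 0.00
      vertex 11.09 11.09 8.51
    endloop
  endfacet
  facet normal 0.6040 -0.1874 0.7747
    outer loop
      vertex 19.92 4.37 0.00
      vertex 22.17 11.62 0.00
      vertex 11.09 11.09 8.51
    endloop
  endfacet
endsolid part

The G0 Z moves step by Δz≈1.70 mm. The G1 loops shrink linearly with z, so the solid tapers from its base footprint up to z≈8.51. Closing with a flat bottom cap and the tapered top and triangulating gives 16 facets — a regular 9-sided pyramid, base circumscribed radius ≈ 11.1 mm, apex at z ≈ 8.51 mm.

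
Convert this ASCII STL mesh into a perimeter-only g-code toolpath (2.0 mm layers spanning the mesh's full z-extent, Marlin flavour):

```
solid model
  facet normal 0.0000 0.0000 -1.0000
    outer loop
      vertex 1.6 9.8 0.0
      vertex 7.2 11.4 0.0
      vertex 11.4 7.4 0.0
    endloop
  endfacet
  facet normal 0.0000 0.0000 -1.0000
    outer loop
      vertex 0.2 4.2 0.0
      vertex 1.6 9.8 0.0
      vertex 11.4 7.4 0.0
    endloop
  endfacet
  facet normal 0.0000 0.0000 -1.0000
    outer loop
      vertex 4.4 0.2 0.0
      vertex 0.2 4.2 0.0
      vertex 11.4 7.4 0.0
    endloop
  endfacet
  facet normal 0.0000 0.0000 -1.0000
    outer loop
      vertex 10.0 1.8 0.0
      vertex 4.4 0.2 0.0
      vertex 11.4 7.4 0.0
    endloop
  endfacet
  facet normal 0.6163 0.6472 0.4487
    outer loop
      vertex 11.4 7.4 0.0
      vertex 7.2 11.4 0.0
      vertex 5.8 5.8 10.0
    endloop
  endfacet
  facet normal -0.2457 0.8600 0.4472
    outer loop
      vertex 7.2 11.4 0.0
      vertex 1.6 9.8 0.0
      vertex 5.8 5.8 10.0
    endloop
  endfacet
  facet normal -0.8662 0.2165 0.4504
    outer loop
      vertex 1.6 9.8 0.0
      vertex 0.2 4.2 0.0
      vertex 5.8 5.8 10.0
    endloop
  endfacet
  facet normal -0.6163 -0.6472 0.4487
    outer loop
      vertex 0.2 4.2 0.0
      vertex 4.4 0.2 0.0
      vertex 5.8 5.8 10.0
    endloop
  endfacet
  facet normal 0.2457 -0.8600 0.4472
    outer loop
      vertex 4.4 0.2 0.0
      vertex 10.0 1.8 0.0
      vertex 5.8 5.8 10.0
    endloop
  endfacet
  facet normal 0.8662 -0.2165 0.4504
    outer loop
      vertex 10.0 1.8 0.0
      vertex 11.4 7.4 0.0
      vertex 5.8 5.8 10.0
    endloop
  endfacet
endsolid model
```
; perimeter-only toolpath
G21 ; units = mm
G90 ; absolute positioning
G28 ; home
; layer 1
G0 Z2.0
G0 X10.3 Y7.1
G1 X6.9 Y10.3
G1 X2.4 Y9.0
G1 X1.3 Y4.5
G1 X4.7 Y1.3
G1 X9.2 Y2.6
G1 X10.3 Y7.1
; layer 2
G0 Z4.0
G0 X9.2 Y6.8
G1 X6.6 Y9.2
G1 X3.3 Y8.2
G1 X2.4 Y4.8
G1 X5.0 Y2.4
G1 X8.3 Y3.4
G1 X9.2 Y6.8
; layer 3
G0 Z6.0
G0 X8.0 Y6.4
G1 X6.4 Y8.0
G1 X4.1 Y7.4
G1 X3.6 Y5.2
G1 X5.2 Y3.6
G1 X7.5 Y4.2
G1 X8.0 Y6.4
; layer 4
G0 Z8.0
G0 X6.9 Y6.1
G1 X6.1 Y6.9
G1 X5.0 Y6.6
G1 X4.7 Y5.5
G1 X5.5 Y4.7
G1 X6.6 Y5.0
G1 X6.9 Y6.1
M2 ; end

The solid is a regular 6-sided pyramid, base circumscribed radius ≈ 5.8 mm, apex at z ≈ 10 mm. Slicing at Δz = 2.0 mm — 5 equal slices spanning the solid's height, so layer i sits at z = i·h/5 — gives 4 non-empty perimeters. Each is a 6-segment closed polygon; G0 lifts to the layer z and rapids to the start vertex, then G1 traces the edges. The cross-section shrinks linearly with z (the slice at the apex is degenerate and omitted).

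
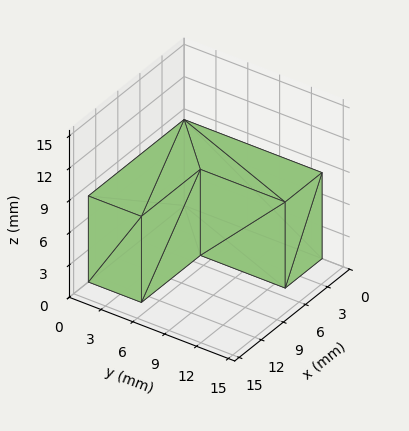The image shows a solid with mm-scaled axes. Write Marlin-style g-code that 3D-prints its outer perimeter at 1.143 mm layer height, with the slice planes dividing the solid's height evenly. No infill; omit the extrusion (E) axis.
Reading the render: the shape is an L-shaped prism: outer 13 × 13 mm, arm thicknesses ≈ 5 mm (horizontal) and 5 mm (vertical), extruded 8 mm in z (dimensions read to the nearest mm from the axis ticks). For the g-code, the solid's height is divided into equal slices at the stated Δz and each level perimeter traced with G1 moves after a G0 lift.

; perimeter-only toolpath
G21 ; units = mm
G90 ; absolute positioning
G28 ; home
; layer 1
G0 Z1.143
G0 X0.000 Y0.000
G1 X13.000 Y0.000
G1 X13.000 Y5.000
G1 X5.000 Y5.000
G1 X5.000 Y13.000
G1 X0.000 Y13.000
G1 X0.000 Y0.000
; layer 2
G0 Z2.286
G0 X0.000 Y0.000
G1 X13.000 Y0.000
G1 X13.000 Y5.000
G1 X5.000 Y5.000
G1 X5.000 Y13.000
G1 X0.000 Y13.000
G1 X0.000 Y0.000
; layer 3
G0 Z3.429
G0 X0.000 Y0.000
G1 X13.000 Y0.000
G1 X13.000 Y5.000
G1 X5.000 Y5.000
G1 X5.000 Y13.000
G1 X0.000 Y13.000
G1 X0.000 Y0.000
; layer 4
G0 Z4.571
G0 X0.000 Y0.000
G1 X13.000 Y0.000
G1 X13.000 Y5.000
G1 X5.000 Y5.000
G1 X5.000 Y13.000
G1 X0.000 Y13.000
G1 X0.000 Y0.000
; layer 5
G0 Z5.714
G0 X0.000 Y0.000
G1 X13.000 Y0.000
G1 X13.000 Y5.000
G1 X5.000 Y5.000
G1 X5.000 Y13.000
G1 X0.000 Y13.000
G1 X0.000 Y0.000
; layer 6
G0 Z6.857
G0 X0.000 Y0.000
G1 X13.000 Y0.000
G1 X13.000 Y5.000
G1 X5.000 Y5.000
G1 X5.000 Y13.000
G1 X0.000 Y13.000
G1 X0.000 Y0.000
; layer 7
G0 Z8.000
G0 X0.000 Y0.000
G1 X13.000 Y0.000
G1 X13.000 Y5.000
G1 X5.000 Y5.000
G1 X5.000 Y13.000
G1 X0.000 Y13.000
G1 X0.000 Y0.000
M2 ; end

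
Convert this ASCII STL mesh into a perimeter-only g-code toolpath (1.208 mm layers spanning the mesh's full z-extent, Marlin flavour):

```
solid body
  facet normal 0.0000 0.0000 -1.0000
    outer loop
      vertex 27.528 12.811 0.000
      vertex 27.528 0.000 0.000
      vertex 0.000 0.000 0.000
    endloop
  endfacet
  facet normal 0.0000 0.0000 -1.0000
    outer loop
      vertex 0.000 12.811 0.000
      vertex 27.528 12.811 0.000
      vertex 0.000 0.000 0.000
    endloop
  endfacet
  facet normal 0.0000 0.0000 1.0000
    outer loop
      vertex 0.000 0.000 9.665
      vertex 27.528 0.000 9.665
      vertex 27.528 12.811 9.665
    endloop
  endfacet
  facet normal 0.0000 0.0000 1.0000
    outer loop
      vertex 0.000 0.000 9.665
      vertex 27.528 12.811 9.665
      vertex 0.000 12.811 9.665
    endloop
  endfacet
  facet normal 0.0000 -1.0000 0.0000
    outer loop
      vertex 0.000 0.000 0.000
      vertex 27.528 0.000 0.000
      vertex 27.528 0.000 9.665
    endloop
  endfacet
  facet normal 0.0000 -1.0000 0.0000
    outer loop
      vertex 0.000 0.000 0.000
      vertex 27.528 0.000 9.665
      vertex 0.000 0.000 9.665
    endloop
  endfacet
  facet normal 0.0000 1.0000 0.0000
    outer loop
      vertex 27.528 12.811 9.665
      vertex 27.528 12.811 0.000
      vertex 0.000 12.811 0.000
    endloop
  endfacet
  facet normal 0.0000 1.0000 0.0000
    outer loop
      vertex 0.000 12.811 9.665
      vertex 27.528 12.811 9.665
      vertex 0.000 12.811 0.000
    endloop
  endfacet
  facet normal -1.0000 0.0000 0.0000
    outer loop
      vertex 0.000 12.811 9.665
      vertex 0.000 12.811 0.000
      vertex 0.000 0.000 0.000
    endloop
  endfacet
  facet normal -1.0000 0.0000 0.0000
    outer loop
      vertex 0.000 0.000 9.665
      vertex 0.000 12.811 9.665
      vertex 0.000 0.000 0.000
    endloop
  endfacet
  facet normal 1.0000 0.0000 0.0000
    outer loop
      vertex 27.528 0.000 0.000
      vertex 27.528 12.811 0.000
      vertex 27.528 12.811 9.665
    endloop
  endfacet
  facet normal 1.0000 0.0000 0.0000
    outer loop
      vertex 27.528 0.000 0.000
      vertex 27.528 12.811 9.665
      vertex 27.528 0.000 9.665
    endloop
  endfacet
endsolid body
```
; perimeter-only toolpath
G21 ; units = mm
G90 ; absolute positioning
G28 ; home
; layer 1
G0 Z1.208
G0 X0.000 Y0.000
G1 X27.528 Y0.000
G1 X27.528 Y12.811
G1 X0.000 Y12.811
G1 X0.000 Y0.000
; layer 2
G0 Z2.416
G0 X0.000 Y0.000
G1 X27.528 Y0.000
G1 X27.528 Y12.811
G1 X0.000 Y12.811
G1 X0.000 Y0.000
; layer 3
G0 Z3.624
G0 X0.000 Y0.000
G1 X27.528 Y0.000
G1 X27.528 Y12.811
G1 X0.000 Y12.811
G1 X0.000 Y0.000
; layer 4
G0 Z4.832
G0 X0.000 Y0.000
G1 X27.528 Y0.000
G1 X27.528 Y12.811
G1 X0.000 Y12.811
G1 X0.000 Y0.000
; layer 5
G0 Z6.041
G0 X0.000 Y0.000
G1 X27.528 Y0.000
G1 X27.528 Y12.811
G1 X0.000 Y12.811
G1 X0.000 Y0.000
; layer 6
G0 Z7.249
G0 X0.000 Y0.000
G1 X27.528 Y0.000
G1 X27.528 Y12.811
G1 X0.000 Y12.811
G1 X0.000 Y0.000
; layer 7
G0 Z8.457
G0 X0.000 Y0.000
G1 X27.528 Y0.000
G1 X27.528 Y12.811
G1 X0.000 Y12.811
G1 X0.000 Y0.000
; layer 8
G0 Z9.665
G0 X0.000 Y0.000
G1 X27.528 Y0.000
G1 X27.528 Y12.811
G1 X0.000 Y12.811
G1 X0.000 Y0.000
M2 ; end

The solid is a rectangular box, roughly 27.5 × 12.8 mm footprint and 9.66 mm tall. Slicing at Δz = 1.208 mm — 8 equal slices spanning the solid's height, so layer i sits at z = i·h/8 — gives 8 non-empty perimeters. Each is a 4-segment closed polygon; G0 lifts to the layer z and rapids to the start vertex, then G1 traces the edges.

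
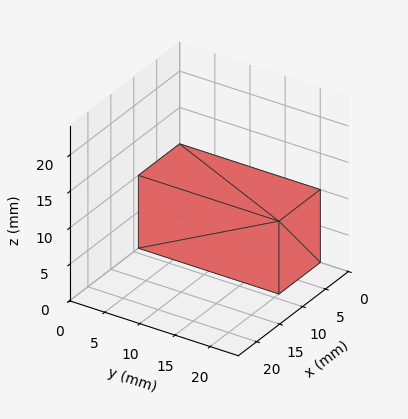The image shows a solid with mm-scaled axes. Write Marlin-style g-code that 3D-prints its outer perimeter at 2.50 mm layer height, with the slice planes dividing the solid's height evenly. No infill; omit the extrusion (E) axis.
Reading the render: the shape is a rectangular box, roughly 9 × 20 mm footprint and 10 mm tall (dimensions read to the nearest mm from the axis ticks). For the g-code, the solid's height is divided into equal slices at the stated Δz and each level perimeter traced with G1 moves after a G0 lift.

; perimeter-only toolpath
G21 ; units = mm
G90 ; absolute positioning
G28 ; home
; layer 1
G0 Z2.50
G0 X0.00 Y0.00
G1 X9.00 Y0.00
G1 X9.00 Y20.00
G1 X0.00 Y20.00
G1 X0.00 Y0.00
; layer 2
G0 Z5.00
G0 X0.00 Y0.00
G1 X9.00 Y0.00
G1 X9.00 Y20.00
G1 X0.00 Y20.00
G1 X0.00 Y0.00
; layer 3
G0 Z7.50
G0 X0.00 Y0.00
G1 X9.00 Y0.00
G1 X9.00 Y20.00
G1 X0.00 Y20.00
G1 X0.00 Y0.00
; layer 4
G0 Z10.00
G0 X0.00 Y0.00
G1 X9.00 Y0.00
G1 X9.00 Y20.00
G1 X0.00 Y20.00
G1 X0.00 Y0.00
M2 ; end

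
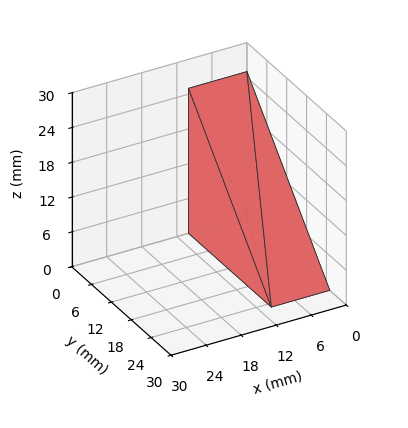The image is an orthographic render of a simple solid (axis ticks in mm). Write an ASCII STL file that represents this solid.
Reading the render: the shape is a wedge (ramp): 10 × 25 mm base, rising to 25 mm along the y=0 edge and sloping linearly to z=0 at y=25 (dimensions read to the nearest mm from the axis ticks). For the STL, each face is triangulated and given an outward normal.

solid part
  facet normal 0.0000 0.0000 -1.0000
    outer loop
      vertex 10.000 25.000 0.000
      vertex 10.000 0.000 0.000
      vertex 0.000 0.000 0.000
    endloop
  endfacet
  facet normal 0.0000 0.0000 -1.0000
    outer loop
      vertex 0.000 25.000 0.000
      vertex 10.000 25.000 0.000
      vertex 0.000 0.000 0.000
    endloop
  endfacet
  facet normal 0.0000 -1.0000 0.0000
    outer loop
      vertex 0.000 0.000 0.000
      vertex 10.000 0.000 0.000
      vertex 10.000 0.000 25.000
    endloop
  endfacet
  facet normal 0.0000 -1.0000 0.0000
    outer loop
      vertex 0.000 0.000 0.000
      vertex 10.000 0.000 25.000
      vertex 0.000 0.000 25.000
    endloop
  endfacet
  facet normal 0.0000 0.7071 0.7071
    outer loop
      vertex 0.000 0.000 25.000
      vertex 10.000 0.000 25.000
      vertex 10.000 25.000 0.000
    endloop
  endfacet
  facet normal 0.0000 0.7071 0.7071
    outer loop
      vertex 0.000 0.000 25.000
      vertex 10.000 25.000 0.000
      vertex 0.000 25.000 0.000
    endloop
  endfacet
  facet normal -1.0000 0.0000 0.0000
    outer loop
      vertex 0.000 0.000 25.000
      vertex 0.000 25.000 0.000
      vertex 0.000 0.000 0.000
    endloop
  endfacet
  facet normal 1.0000 0.0000 0.0000
    outer loop
      vertex 10.000 0.000 0.000
      vertex 10.000 25.000 0.000
      vertex 10.000 0.000 25.000
    endloop
  endfacet
endsolid part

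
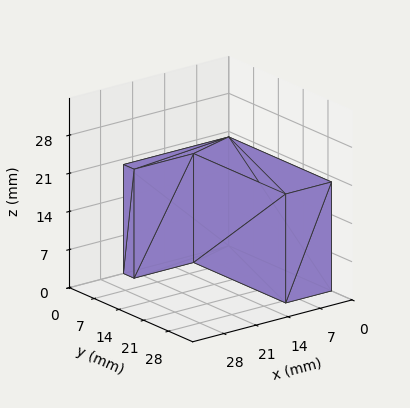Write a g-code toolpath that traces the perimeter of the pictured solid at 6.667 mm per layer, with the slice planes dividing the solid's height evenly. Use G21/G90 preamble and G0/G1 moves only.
Reading the render: the shape is an L-shaped prism: outer 23 × 29 mm, arm thicknesses ≈ 3 mm (horizontal) and 10 mm (vertical), extruded 20 mm in z (dimensions read to the nearest mm from the axis ticks). For the g-code, the solid's height is divided into equal slices at the stated Δz and each level perimeter traced with G1 moves after a G0 lift.

; perimeter-only toolpath
G21 ; units = mm
G90 ; absolute positioning
G28 ; home
; layer 1
G0 Z6.667
G0 X0.000 Y0.000
G1 X23.000 Y0.000
G1 X23.000 Y3.000
G1 X10.000 Y3.000
G1 X10.000 Y29.000
G1 X0.000 Y29.000
G1 X0.000 Y0.000
; layer 2
G0 Z13.333
G0 X0.000 Y0.000
G1 X23.000 Y0.000
G1 X23.000 Y3.000
G1 X10.000 Y3.000
G1 X10.000 Y29.000
G1 X0.000 Y29.000
G1 X0.000 Y0.000
; layer 3
G0 Z20.000
G0 X0.000 Y0.000
G1 X23.000 Y0.000
G1 X23.000 Y3.000
G1 X10.000 Y3.000
G1 X10.000 Y29.000
G1 X0.000 Y29.000
G1 X0.000 Y0.000
M2 ; end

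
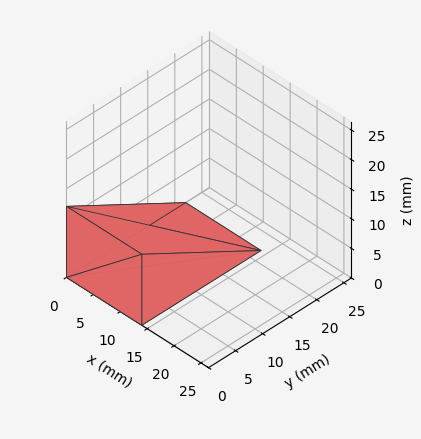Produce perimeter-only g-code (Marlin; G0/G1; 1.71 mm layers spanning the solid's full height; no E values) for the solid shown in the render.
Reading the render: the shape is a wedge (ramp): 14 × 22 mm base, rising to 12 mm along the y=0 edge and sloping linearly to z=0 at y=22 (dimensions read to the nearest mm from the axis ticks). For the g-code, the solid's height is divided into equal slices at the stated Δz and each level perimeter traced with G1 moves after a G0 lift.

; perimeter-only toolpath
G21 ; units = mm
G90 ; absolute positioning
G28 ; home
; layer 1
G0 Z1.71
G0 X0.00 Y0.00
G1 X14.00 Y0.00
G1 X14.00 Y18.86
G1 X0.00 Y18.86
G1 X0.00 Y0.00
; layer 2
G0 Z3.43
G0 X0.00 Y0.00
G1 X14.00 Y0.00
G1 X14.00 Y15.71
G1 X0.00 Y15.71
G1 X0.00 Y0.00
; layer 3
G0 Z5.14
G0 X0.00 Y0.00
G1 X14.00 Y0.00
G1 X14.00 Y12.57
G1 X0.00 Y12.57
G1 X0.00 Y0.00
; layer 4
G0 Z6.86
G0 X0.00 Y0.00
G1 X14.00 Y0.00
G1 X14.00 Y9.43
G1 X0.00 Y9.43
G1 X0.00 Y0.00
; layer 5
G0 Z8.57
G0 X0.00 Y0.00
G1 X14.00 Y0.00
G1 X14.00 Y6.29
G1 X0.00 Y6.29
G1 X0.00 Y0.00
; layer 6
G0 Z10.29
G0 X0.00 Y0.00
G1 X14.00 Y0.00
G1 X14.00 Y3.14
G1 X0.00 Y3.14
G1 X0.00 Y0.00
M2 ; end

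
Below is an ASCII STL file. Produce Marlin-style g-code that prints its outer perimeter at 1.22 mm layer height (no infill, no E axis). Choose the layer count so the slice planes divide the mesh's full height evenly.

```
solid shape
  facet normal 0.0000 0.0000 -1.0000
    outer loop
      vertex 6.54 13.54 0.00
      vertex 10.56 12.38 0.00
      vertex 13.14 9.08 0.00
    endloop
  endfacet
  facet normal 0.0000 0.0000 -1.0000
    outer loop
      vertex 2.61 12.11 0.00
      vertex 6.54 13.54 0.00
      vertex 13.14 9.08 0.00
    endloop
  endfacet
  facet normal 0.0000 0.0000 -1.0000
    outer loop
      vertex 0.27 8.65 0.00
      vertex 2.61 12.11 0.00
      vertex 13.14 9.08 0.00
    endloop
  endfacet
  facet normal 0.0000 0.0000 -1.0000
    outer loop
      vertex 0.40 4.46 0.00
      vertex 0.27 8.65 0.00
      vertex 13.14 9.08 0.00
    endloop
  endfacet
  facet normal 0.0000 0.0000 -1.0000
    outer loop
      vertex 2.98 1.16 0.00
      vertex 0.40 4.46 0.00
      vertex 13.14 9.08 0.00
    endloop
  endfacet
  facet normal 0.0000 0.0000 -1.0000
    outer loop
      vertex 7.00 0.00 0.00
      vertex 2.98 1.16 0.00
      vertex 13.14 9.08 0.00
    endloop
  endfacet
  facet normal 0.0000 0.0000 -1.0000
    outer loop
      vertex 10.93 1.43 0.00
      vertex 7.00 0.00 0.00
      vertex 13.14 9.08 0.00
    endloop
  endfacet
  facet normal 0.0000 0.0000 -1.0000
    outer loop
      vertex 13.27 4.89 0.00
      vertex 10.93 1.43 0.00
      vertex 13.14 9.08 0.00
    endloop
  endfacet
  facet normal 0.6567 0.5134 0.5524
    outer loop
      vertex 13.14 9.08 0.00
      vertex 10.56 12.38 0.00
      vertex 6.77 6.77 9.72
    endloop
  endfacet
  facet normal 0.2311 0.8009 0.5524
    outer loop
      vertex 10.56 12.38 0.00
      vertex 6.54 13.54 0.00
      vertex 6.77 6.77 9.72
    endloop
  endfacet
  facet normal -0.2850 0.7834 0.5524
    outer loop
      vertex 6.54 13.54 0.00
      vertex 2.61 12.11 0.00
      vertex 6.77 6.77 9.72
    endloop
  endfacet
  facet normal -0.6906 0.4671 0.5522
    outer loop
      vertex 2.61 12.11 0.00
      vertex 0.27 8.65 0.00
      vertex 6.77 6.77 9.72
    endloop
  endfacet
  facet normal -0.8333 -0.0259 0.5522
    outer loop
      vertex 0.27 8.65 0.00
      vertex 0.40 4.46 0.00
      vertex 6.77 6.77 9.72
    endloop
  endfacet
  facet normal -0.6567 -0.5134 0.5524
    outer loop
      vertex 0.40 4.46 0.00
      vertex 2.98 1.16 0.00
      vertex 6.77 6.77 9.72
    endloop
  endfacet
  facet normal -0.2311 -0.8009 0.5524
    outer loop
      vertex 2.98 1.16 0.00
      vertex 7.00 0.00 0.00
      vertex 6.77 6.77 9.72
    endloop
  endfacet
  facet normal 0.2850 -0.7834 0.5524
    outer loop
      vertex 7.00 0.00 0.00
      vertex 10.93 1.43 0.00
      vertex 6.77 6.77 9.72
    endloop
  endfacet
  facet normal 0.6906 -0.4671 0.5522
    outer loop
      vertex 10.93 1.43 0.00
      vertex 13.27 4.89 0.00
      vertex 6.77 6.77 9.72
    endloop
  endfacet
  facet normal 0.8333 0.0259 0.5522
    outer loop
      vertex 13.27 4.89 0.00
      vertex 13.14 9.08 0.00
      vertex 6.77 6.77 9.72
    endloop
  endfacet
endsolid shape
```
; perimeter-only toolpath
G21 ; units = mm
G90 ; absolute positioning
G28 ; home
; layer 1
G0 Z1.22
G0 X12.34 Y8.79
G1 X10.09 Y11.68
G1 X6.57 Y12.69
G1 X3.13 Y11.44
G1 X1.08 Y8.42
G1 X1.20 Y4.75
G1 X3.45 Y1.86
G1 X6.97 Y0.85
G1 X10.41 Y2.10
G1 X12.46 Y5.12
G1 X12.34 Y8.79
; layer 2
G0 Z2.43
G0 X11.55 Y8.50
G1 X9.61 Y10.98
G1 X6.60 Y11.85
G1 X3.65 Y10.77
G1 X1.90 Y8.18
G1 X1.99 Y5.04
G1 X3.93 Y2.56
G1 X6.94 Y1.69
G1 X9.89 Y2.76
G1 X11.64 Y5.36
G1 X11.55 Y8.50
; layer 3
G0 Z3.65
G0 X10.75 Y8.21
G1 X9.14 Y10.28
G1 X6.63 Y11.00
G1 X4.17 Y10.11
G1 X2.71 Y7.95
G1 X2.79 Y5.33
G1 X4.40 Y3.26
G1 X6.91 Y2.54
G1 X9.37 Y3.43
G1 X10.83 Y5.59
G1 X10.75 Y8.21
; layer 4
G0 Z4.86
G0 X9.96 Y7.92
G1 X8.66 Y9.57
G1 X6.65 Y10.15
G1 X4.69 Y9.44
G1 X3.52 Y7.71
G1 X3.58 Y5.62
G1 X4.88 Y3.96
G1 X6.88 Y3.38
G1 X8.85 Y4.10
G1 X10.02 Y5.83
G1 X9.96 Y7.92
; layer 5
G0 Z6.08
G0 X9.16 Y7.64
G1 X8.19 Y8.87
G1 X6.68 Y9.31
G1 X5.21 Y8.77
G1 X4.33 Y7.47
G1 X4.38 Y5.90
G1 X5.35 Y4.67
G1 X6.86 Y4.23
G1 X8.33 Y4.77
G1 X9.21 Y6.06
G1 X9.16 Y7.64
; layer 6
G0 Z7.29
G0 X8.36 Y7.35
G1 X7.72 Y8.17
G1 X6.71 Y8.46
G1 X5.73 Y8.11
G1 X5.14 Y7.24
G1 X5.18 Y6.19
G1 X5.82 Y5.37
G1 X6.83 Y5.08
G1 X7.81 Y5.43
G1 X8.39 Y6.30
G1 X8.36 Y7.35
; layer 7
G0 Z8.51
G0 X7.57 Y7.06
G1 X7.24 Y7.47
G1 X6.74 Y7.62
G1 X6.25 Y7.44
G1 X5.96 Y7.00
G1 X5.97 Y6.48
G1 X6.30 Y6.07
G1 X6.80 Y5.92
G1 X7.29 Y6.10
G1 X7.58 Y6.54
G1 X7.57 Y7.06
M2 ; end

The solid is a regular 10-sided pyramid, base circumscribed radius ≈ 6.77 mm, apex at z ≈ 9.72 mm. Slicing at Δz = 1.22 mm — 8 equal slices spanning the solid's height, so layer i sits at z = i·h/8 — gives 7 non-empty perimeters. Each is a 10-segment closed polygon; G0 lifts to the layer z and rapids to the start vertex, then G1 traces the edges. The cross-section shrinks linearly with z (the slice at the apex is degenerate and omitted).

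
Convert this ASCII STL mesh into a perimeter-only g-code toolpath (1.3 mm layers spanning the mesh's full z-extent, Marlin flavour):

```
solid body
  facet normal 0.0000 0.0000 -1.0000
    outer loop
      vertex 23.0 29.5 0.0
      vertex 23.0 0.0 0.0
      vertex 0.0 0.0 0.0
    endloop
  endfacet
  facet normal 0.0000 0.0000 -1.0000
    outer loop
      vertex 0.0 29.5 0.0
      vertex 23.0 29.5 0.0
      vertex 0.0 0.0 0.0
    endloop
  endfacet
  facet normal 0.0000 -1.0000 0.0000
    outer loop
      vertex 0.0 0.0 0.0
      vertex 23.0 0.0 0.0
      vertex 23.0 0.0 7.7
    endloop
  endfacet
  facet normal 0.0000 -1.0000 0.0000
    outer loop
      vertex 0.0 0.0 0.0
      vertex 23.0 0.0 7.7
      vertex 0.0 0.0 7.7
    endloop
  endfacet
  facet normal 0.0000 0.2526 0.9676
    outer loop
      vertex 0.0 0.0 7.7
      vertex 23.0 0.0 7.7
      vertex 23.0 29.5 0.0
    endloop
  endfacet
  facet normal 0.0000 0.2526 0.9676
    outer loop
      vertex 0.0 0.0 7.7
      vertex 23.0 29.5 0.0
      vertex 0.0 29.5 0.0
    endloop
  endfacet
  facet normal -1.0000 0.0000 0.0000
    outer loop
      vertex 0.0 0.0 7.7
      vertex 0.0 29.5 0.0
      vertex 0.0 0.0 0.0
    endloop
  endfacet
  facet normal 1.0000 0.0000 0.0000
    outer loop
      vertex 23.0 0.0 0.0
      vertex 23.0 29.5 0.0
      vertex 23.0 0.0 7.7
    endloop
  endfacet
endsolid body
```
; perimeter-only toolpath
G21 ; units = mm
G90 ; absolute positioning
G28 ; home
; layer 1
G0 Z1.3
G0 X0.0 Y0.0
G1 X23.0 Y0.0
G1 X23.0 Y24.6
G1 X0.0 Y24.6
G1 X0.0 Y0.0
; layer 2
G0 Z2.6
G0 X0.0 Y0.0
G1 X23.0 Y0.0
G1 X23.0 Y19.7
G1 X0.0 Y19.7
G1 X0.0 Y0.0
; layer 3
G0 Z3.9
G0 X0.0 Y0.0
G1 X23.0 Y0.0
G1 X23.0 Y14.7
G1 X0.0 Y14.7
G1 X0.0 Y0.0
; layer 4
G0 Z5.1
G0 X0.0 Y0.0
G1 X23.0 Y0.0
G1 X23.0 Y9.8
G1 X0.0 Y9.8
G1 X0.0 Y0.0
; layer 5
G0 Z6.4
G0 X0.0 Y0.0
G1 X23.0 Y0.0
G1 X23.0 Y4.9
G1 X0.0 Y4.9
G1 X0.0 Y0.0
M2 ; end

The solid is a wedge (ramp): 23 × 29.5 mm base, rising to 7.7 mm along the y=0 edge and sloping linearly to z=0 at y=29.5. Slicing at Δz = 1.3 mm — 6 equal slices spanning the solid's height, so layer i sits at z = i·h/6 — gives 5 non-empty perimeters. Each is a 4-segment closed polygon; G0 lifts to the layer z and rapids to the start vertex, then G1 traces the edges. The cross-section shrinks linearly with z (the slice at the apex is degenerate and omitted).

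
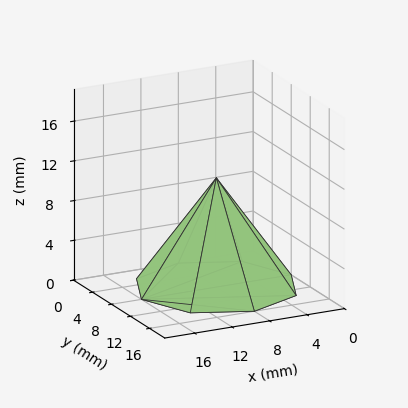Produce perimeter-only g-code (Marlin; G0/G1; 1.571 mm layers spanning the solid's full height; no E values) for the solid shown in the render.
Reading the render: the shape is a regular 8-sided pyramid, base circumscribed radius ≈ 8 mm, apex at z ≈ 11 mm (dimensions read to the nearest mm from the axis ticks). For the g-code, the solid's height is divided into equal slices at the stated Δz and each level perimeter traced with G1 moves after a G0 lift.

; perimeter-only toolpath
G21 ; units = mm
G90 ; absolute positioning
G28 ; home
; layer 1
G0 Z1.571
G0 X14.857 Y8.000
G1 X12.849 Y12.849
G1 X8.000 Y14.857
G1 X3.151 Y12.849
G1 X1.143 Y8.000
G1 X3.151 Y3.151
G1 X8.000 Y1.143
G1 X12.849 Y3.151
G1 X14.857 Y8.000
; layer 2
G0 Z3.143
G0 X13.714 Y8.000
G1 X12.041 Y12.041
G1 X8.000 Y13.714
G1 X3.959 Y12.041
G1 X2.286 Y8.000
G1 X3.959 Y3.959
G1 X8.000 Y2.286
G1 X12.041 Y3.959
G1 X13.714 Y8.000
; layer 3
G0 Z4.714
G0 X12.571 Y8.000
G1 X11.233 Y11.233
G1 X8.000 Y12.571
G1 X4.767 Y11.233
G1 X3.429 Y8.000
G1 X4.767 Y4.767
G1 X8.000 Y3.429
G1 X11.233 Y4.767
G1 X12.571 Y8.000
; layer 4
G0 Z6.286
G0 X11.429 Y8.000
G1 X10.424 Y10.424
G1 X8.000 Y11.429
G1 X5.576 Y10.424
G1 X4.571 Y8.000
G1 X5.576 Y5.576
G1 X8.000 Y4.571
G1 X10.424 Y5.576
G1 X11.429 Y8.000
; layer 5
G0 Z7.857
G0 X10.286 Y8.000
G1 X9.616 Y9.616
G1 X8.000 Y10.286
G1 X6.384 Y9.616
G1 X5.714 Y8.000
G1 X6.384 Y6.384
G1 X8.000 Y5.714
G1 X9.616 Y6.384
G1 X10.286 Y8.000
; layer 6
G0 Z9.429
G0 X9.143 Y8.000
G1 X8.808 Y8.808
G1 X8.000 Y9.143
G1 X7.192 Y8.808
G1 X6.857 Y8.000
G1 X7.192 Y7.192
G1 X8.000 Y6.857
G1 X8.808 Y7.192
G1 X9.143 Y8.000
M2 ; end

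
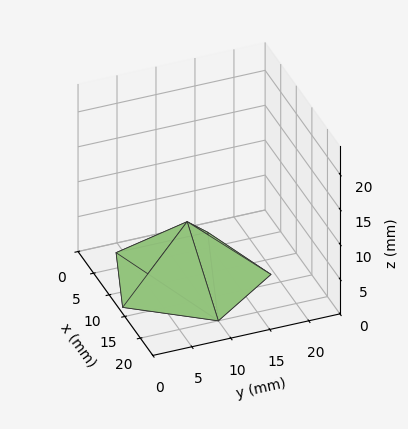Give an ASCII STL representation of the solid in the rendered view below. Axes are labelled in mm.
Reading the render: the shape is a regular 5-sided pyramid, base circumscribed radius ≈ 10 mm, apex at z ≈ 8 mm (dimensions read to the nearest mm from the axis ticks). For the STL, each face is triangulated and given an outward normal.

solid part
  facet normal 0.0000 0.0000 -1.0000
    outer loop
      vertex 1.910 15.878 0.000
      vertex 13.090 19.511 0.000
      vertex 20.000 10.000 0.000
    endloop
  endfacet
  facet normal 0.0000 0.0000 -1.0000
    outer loop
      vertex 1.910 4.122 0.000
      vertex 1.910 15.878 0.000
      vertex 20.000 10.000 0.000
    endloop
  endfacet
  facet normal 0.0000 0.0000 -1.0000
    outer loop
      vertex 13.090 0.489 0.000
      vertex 1.910 4.122 0.000
      vertex 20.000 10.000 0.000
    endloop
  endfacet
  facet normal 0.5688 0.4133 0.7111
    outer loop
      vertex 20.000 10.000 0.000
      vertex 13.090 19.511 0.000
      vertex 10.000 10.000 8.000
    endloop
  endfacet
  facet normal -0.2173 0.6687 0.7111
    outer loop
      vertex 13.090 19.511 0.000
      vertex 1.910 15.878 0.000
      vertex 10.000 10.000 8.000
    endloop
  endfacet
  facet normal -0.7031 0.0000 0.7111
    outer loop
      vertex 1.910 15.878 0.000
      vertex 1.910 4.122 0.000
      vertex 10.000 10.000 8.000
    endloop
  endfacet
  facet normal -0.2173 -0.6687 0.7111
    outer loop
      vertex 1.910 4.122 0.000
      vertex 13.090 0.489 0.000
      vertex 10.000 10.000 8.000
    endloop
  endfacet
  facet normal 0.5688 -0.4133 0.7111
    outer loop
      vertex 13.090 0.489 0.000
      vertex 20.000 10.000 0.000
      vertex 10.000 10.000 8.000
    endloop
  endfacet
endsolid part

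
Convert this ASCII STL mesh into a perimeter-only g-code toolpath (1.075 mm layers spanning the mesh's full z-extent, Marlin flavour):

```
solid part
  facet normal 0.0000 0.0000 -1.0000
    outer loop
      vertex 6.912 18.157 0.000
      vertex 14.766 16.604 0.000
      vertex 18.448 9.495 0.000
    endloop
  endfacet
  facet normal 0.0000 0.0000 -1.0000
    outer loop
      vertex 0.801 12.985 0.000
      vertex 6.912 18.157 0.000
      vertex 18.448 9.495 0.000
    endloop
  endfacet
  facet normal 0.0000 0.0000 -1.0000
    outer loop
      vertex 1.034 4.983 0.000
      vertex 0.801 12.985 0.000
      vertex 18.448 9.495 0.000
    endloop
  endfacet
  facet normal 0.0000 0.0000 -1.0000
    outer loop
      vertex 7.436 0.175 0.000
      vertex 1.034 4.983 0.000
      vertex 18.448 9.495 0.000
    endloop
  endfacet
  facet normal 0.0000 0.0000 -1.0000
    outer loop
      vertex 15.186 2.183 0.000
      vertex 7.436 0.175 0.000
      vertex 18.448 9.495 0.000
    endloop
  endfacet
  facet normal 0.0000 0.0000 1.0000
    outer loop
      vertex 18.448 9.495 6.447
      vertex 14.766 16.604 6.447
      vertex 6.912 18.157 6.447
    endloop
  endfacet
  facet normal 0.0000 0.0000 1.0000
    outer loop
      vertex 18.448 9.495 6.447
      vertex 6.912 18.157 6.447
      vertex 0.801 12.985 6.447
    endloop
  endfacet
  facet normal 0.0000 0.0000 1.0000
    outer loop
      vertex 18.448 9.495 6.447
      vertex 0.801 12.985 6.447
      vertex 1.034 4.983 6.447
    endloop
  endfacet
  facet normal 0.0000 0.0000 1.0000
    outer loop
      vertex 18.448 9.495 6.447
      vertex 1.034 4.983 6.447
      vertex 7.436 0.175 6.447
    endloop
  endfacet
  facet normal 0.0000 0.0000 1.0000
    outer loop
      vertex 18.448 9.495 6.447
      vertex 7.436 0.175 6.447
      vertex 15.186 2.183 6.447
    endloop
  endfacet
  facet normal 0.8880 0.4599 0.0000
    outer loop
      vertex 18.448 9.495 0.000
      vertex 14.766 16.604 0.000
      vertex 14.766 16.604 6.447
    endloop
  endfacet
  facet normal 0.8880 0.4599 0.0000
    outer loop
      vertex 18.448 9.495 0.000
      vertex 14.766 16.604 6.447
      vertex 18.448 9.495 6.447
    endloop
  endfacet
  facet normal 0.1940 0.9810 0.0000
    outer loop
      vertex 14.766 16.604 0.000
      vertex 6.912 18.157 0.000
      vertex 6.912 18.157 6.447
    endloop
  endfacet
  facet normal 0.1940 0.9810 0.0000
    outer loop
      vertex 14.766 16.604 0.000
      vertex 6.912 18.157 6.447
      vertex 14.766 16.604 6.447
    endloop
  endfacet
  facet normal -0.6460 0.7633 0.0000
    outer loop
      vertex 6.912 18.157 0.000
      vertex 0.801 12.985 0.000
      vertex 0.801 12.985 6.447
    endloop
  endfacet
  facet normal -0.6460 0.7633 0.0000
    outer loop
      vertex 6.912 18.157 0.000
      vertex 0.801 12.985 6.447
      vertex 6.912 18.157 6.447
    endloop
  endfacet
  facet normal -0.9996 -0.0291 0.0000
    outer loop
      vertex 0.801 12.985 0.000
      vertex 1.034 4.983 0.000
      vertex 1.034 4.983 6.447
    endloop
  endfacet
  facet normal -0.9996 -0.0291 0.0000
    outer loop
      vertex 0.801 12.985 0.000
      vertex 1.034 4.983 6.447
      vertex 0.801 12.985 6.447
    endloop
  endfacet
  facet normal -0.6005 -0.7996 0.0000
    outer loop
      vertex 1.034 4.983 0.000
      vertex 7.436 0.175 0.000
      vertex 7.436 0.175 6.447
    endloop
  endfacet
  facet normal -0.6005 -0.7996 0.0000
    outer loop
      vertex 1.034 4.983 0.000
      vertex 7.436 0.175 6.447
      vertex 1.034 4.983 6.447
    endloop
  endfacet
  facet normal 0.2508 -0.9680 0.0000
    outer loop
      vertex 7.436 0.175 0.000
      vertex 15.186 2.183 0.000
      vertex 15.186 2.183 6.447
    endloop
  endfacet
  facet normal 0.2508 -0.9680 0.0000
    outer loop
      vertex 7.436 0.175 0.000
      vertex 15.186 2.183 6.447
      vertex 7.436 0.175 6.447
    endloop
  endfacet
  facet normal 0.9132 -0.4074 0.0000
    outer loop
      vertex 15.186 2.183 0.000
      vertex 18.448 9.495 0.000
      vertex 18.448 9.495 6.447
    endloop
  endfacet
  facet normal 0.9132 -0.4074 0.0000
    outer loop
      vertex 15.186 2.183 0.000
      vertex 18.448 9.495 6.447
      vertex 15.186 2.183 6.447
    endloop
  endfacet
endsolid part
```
; perimeter-only toolpath
G21 ; units = mm
G90 ; absolute positioning
G28 ; home
; layer 1
G0 Z1.075
G0 X18.448 Y9.495
G1 X14.766 Y16.604
G1 X6.912 Y18.157
G1 X0.801 Y12.985
G1 X1.034 Y4.983
G1 X7.436 Y0.175
G1 X15.186 Y2.183
G1 X18.448 Y9.495
; layer 2
G0 Z2.149
G0 X18.448 Y9.495
G1 X14.766 Y16.604
G1 X6.912 Y18.157
G1 X0.801 Y12.985
G1 X1.034 Y4.983
G1 X7.436 Y0.175
G1 X15.186 Y2.183
G1 X18.448 Y9.495
; layer 3
G0 Z3.224
G0 X18.448 Y9.495
G1 X14.766 Y16.604
G1 X6.912 Y18.157
G1 X0.801 Y12.985
G1 X1.034 Y4.983
G1 X7.436 Y0.175
G1 X15.186 Y2.183
G1 X18.448 Y9.495
; layer 4
G0 Z4.298
G0 X18.448 Y9.495
G1 X14.766 Y16.604
G1 X6.912 Y18.157
G1 X0.801 Y12.985
G1 X1.034 Y4.983
G1 X7.436 Y0.175
G1 X15.186 Y2.183
G1 X18.448 Y9.495
; layer 5
G0 Z5.373
G0 X18.448 Y9.495
G1 X14.766 Y16.604
G1 X6.912 Y18.157
G1 X0.801 Y12.985
G1 X1.034 Y4.983
G1 X7.436 Y0.175
G1 X15.186 Y2.183
G1 X18.448 Y9.495
; layer 6
G0 Z6.447
G0 X18.448 Y9.495
G1 X14.766 Y16.604
G1 X6.912 Y18.157
G1 X0.801 Y12.985
G1 X1.034 Y4.983
G1 X7.436 Y0.175
G1 X15.186 Y2.183
G1 X18.448 Y9.495
M2 ; end

The solid is a regular 7-sided prism (a cylinder approximated with 7 flat sides), circumscribed radius ≈ 9.23 mm, height ≈ 6.45 mm. Slicing at Δz = 1.075 mm — 6 equal slices spanning the solid's height, so layer i sits at z = i·h/6 — gives 6 non-empty perimeters. Each is a 7-segment closed polygon; G0 lifts to the layer z and rapids to the start vertex, then G1 traces the edges.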